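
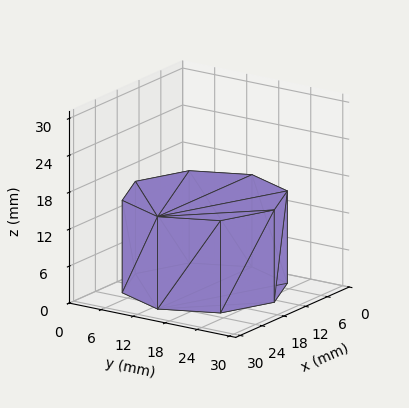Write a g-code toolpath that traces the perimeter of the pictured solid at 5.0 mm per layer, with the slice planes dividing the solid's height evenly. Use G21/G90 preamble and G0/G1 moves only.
Reading the render: the shape is a regular 8-sided prism (a cylinder approximated with 8 flat sides), circumscribed radius ≈ 13 mm, height ≈ 15 mm (dimensions read to the nearest mm from the axis ticks). For the g-code, the solid's height is divided into equal slices at the stated Δz and each level perimeter traced with G1 moves after a G0 lift.

; perimeter-only toolpath
G21 ; units = mm
G90 ; absolute positioning
G28 ; home
; layer 1
G0 Z5.0
G0 X26.0 Y13.0
G1 X22.2 Y22.2
G1 X13.0 Y26.0
G1 X3.8 Y22.2
G1 X0.0 Y13.0
G1 X3.8 Y3.8
G1 X13.0 Y0.0
G1 X22.2 Y3.8
G1 X26.0 Y13.0
; layer 2
G0 Z10.0
G0 X26.0 Y13.0
G1 X22.2 Y22.2
G1 X13.0 Y26.0
G1 X3.8 Y22.2
G1 X0.0 Y13.0
G1 X3.8 Y3.8
G1 X13.0 Y0.0
G1 X22.2 Y3.8
G1 X26.0 Y13.0
; layer 3
G0 Z15.0
G0 X26.0 Y13.0
G1 X22.2 Y22.2
G1 X13.0 Y26.0
G1 X3.8 Y22.2
G1 X0.0 Y13.0
G1 X3.8 Y3.8
G1 X13.0 Y0.0
G1 X22.2 Y3.8
G1 X26.0 Y13.0
M2 ; end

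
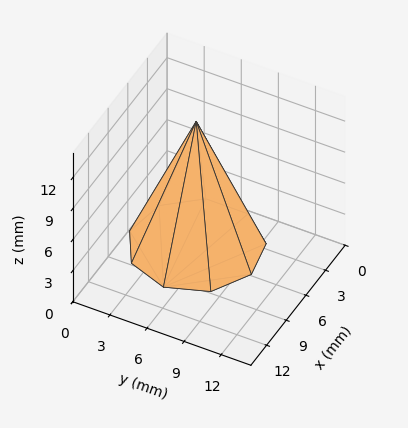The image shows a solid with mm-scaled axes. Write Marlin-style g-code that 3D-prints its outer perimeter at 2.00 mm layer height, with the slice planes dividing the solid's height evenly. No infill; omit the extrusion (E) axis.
Reading the render: the shape is a regular 9-sided pyramid, base circumscribed radius ≈ 5 mm, apex at z ≈ 12 mm (dimensions read to the nearest mm from the axis ticks). For the g-code, the solid's height is divided into equal slices at the stated Δz and each level perimeter traced with G1 moves after a G0 lift.

; perimeter-only toolpath
G21 ; units = mm
G90 ; absolute positioning
G28 ; home
; layer 1
G0 Z2.00
G0 X9.17 Y5.00
G1 X8.19 Y7.68
G1 X5.72 Y9.10
G1 X2.92 Y8.61
G1 X1.08 Y6.42
G1 X1.08 Y3.57
G1 X2.92 Y1.39
G1 X5.72 Y0.90
G1 X8.19 Y2.32
G1 X9.17 Y5.00
; layer 2
G0 Z4.00
G0 X8.33 Y5.00
G1 X7.55 Y7.14
G1 X5.58 Y8.28
G1 X3.33 Y7.89
G1 X1.87 Y6.14
G1 X1.87 Y3.86
G1 X3.33 Y2.11
G1 X5.58 Y1.72
G1 X7.55 Y2.86
G1 X8.33 Y5.00
; layer 3
G0 Z6.00
G0 X7.50 Y5.00
G1 X6.92 Y6.61
G1 X5.44 Y7.46
G1 X3.75 Y7.17
G1 X2.65 Y5.86
G1 X2.65 Y4.14
G1 X3.75 Y2.83
G1 X5.44 Y2.54
G1 X6.92 Y3.40
G1 X7.50 Y5.00
; layer 4
G0 Z8.00
G0 X6.67 Y5.00
G1 X6.28 Y6.07
G1 X5.29 Y6.64
G1 X4.17 Y6.44
G1 X3.43 Y5.57
G1 X3.43 Y4.43
G1 X4.17 Y3.56
G1 X5.29 Y3.36
G1 X6.28 Y3.93
G1 X6.67 Y5.00
; layer 5
G0 Z10.00
G0 X5.83 Y5.00
G1 X5.64 Y5.54
G1 X5.15 Y5.82
G1 X4.58 Y5.72
G1 X4.22 Y5.29
G1 X4.22 Y4.71
G1 X4.58 Y4.28
G1 X5.15 Y4.18
G1 X5.64 Y4.46
G1 X5.83 Y5.00
M2 ; end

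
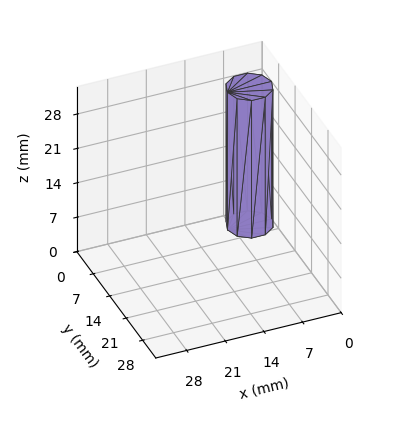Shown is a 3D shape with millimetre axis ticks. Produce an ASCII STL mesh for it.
Reading the render: the shape is a regular 10-sided prism (a cylinder approximated with 10 flat sides), circumscribed radius ≈ 4 mm, height ≈ 28 mm (dimensions read to the nearest mm from the axis ticks). For the STL, each face is triangulated and given an outward normal.

solid part
  facet normal 0.0000 0.0000 -1.0000
    outer loop
      vertex 5.24 7.80 0.00
      vertex 7.24 6.35 0.00
      vertex 8.00 4.00 0.00
    endloop
  endfacet
  facet normal 0.0000 0.0000 -1.0000
    outer loop
      vertex 2.76 7.80 0.00
      vertex 5.24 7.80 0.00
      vertex 8.00 4.00 0.00
    endloop
  endfacet
  facet normal 0.0000 0.0000 -1.0000
    outer loop
      vertex 0.76 6.35 0.00
      vertex 2.76 7.80 0.00
      vertex 8.00 4.00 0.00
    endloop
  endfacet
  facet normal 0.0000 0.0000 -1.0000
    outer loop
      vertex 0.00 4.00 0.00
      vertex 0.76 6.35 0.00
      vertex 8.00 4.00 0.00
    endloop
  endfacet
  facet normal 0.0000 0.0000 -1.0000
    outer loop
      vertex 0.76 1.65 0.00
      vertex 0.00 4.00 0.00
      vertex 8.00 4.00 0.00
    endloop
  endfacet
  facet normal 0.0000 0.0000 -1.0000
    outer loop
      vertex 2.76 0.20 0.00
      vertex 0.76 1.65 0.00
      vertex 8.00 4.00 0.00
    endloop
  endfacet
  facet normal 0.0000 0.0000 -1.0000
    outer loop
      vertex 5.24 0.20 0.00
      vertex 2.76 0.20 0.00
      vertex 8.00 4.00 0.00
    endloop
  endfacet
  facet normal 0.0000 0.0000 -1.0000
    outer loop
      vertex 7.24 1.65 0.00
      vertex 5.24 0.20 0.00
      vertex 8.00 4.00 0.00
    endloop
  endfacet
  facet normal 0.0000 0.0000 1.0000
    outer loop
      vertex 8.00 4.00 28.00
      vertex 7.24 6.35 28.00
      vertex 5.24 7.80 28.00
    endloop
  endfacet
  facet normal 0.0000 0.0000 1.0000
    outer loop
      vertex 8.00 4.00 28.00
      vertex 5.24 7.80 28.00
      vertex 2.76 7.80 28.00
    endloop
  endfacet
  facet normal 0.0000 0.0000 1.0000
    outer loop
      vertex 8.00 4.00 28.00
      vertex 2.76 7.80 28.00
      vertex 0.76 6.35 28.00
    endloop
  endfacet
  facet normal 0.0000 0.0000 1.0000
    outer loop
      vertex 8.00 4.00 28.00
      vertex 0.76 6.35 28.00
      vertex 0.00 4.00 28.00
    endloop
  endfacet
  facet normal 0.0000 0.0000 1.0000
    outer loop
      vertex 8.00 4.00 28.00
      vertex 0.00 4.00 28.00
      vertex 0.76 1.65 28.00
    endloop
  endfacet
  facet normal 0.0000 0.0000 1.0000
    outer loop
      vertex 8.00 4.00 28.00
      vertex 0.76 1.65 28.00
      vertex 2.76 0.20 28.00
    endloop
  endfacet
  facet normal 0.0000 0.0000 1.0000
    outer loop
      vertex 8.00 4.00 28.00
      vertex 2.76 0.20 28.00
      vertex 5.24 0.20 28.00
    endloop
  endfacet
  facet normal 0.0000 0.0000 1.0000
    outer loop
      vertex 8.00 4.00 28.00
      vertex 5.24 0.20 28.00
      vertex 7.24 1.65 28.00
    endloop
  endfacet
  facet normal 0.9515 0.3077 0.0000
    outer loop
      vertex 8.00 4.00 0.00
      vertex 7.24 6.35 0.00
      vertex 7.24 6.35 28.00
    endloop
  endfacet
  facet normal 0.9515 0.3077 0.0000
    outer loop
      vertex 8.00 4.00 0.00
      vertex 7.24 6.35 28.00
      vertex 8.00 4.00 28.00
    endloop
  endfacet
  facet normal 0.5870 0.8096 0.0000
    outer loop
      vertex 7.24 6.35 0.00
      vertex 5.24 7.80 0.00
      vertex 5.24 7.80 28.00
    endloop
  endfacet
  facet normal 0.5870 0.8096 0.0000
    outer loop
      vertex 7.24 6.35 0.00
      vertex 5.24 7.80 28.00
      vertex 7.24 6.35 28.00
    endloop
  endfacet
  facet normal 0.0000 1.0000 0.0000
    outer loop
      vertex 5.24 7.80 0.00
      vertex 2.76 7.80 0.00
      vertex 2.76 7.80 28.00
    endloop
  endfacet
  facet normal 0.0000 1.0000 0.0000
    outer loop
      vertex 5.24 7.80 0.00
      vertex 2.76 7.80 28.00
      vertex 5.24 7.80 28.00
    endloop
  endfacet
  facet normal -0.5870 0.8096 0.0000
    outer loop
      vertex 2.76 7.80 0.00
      vertex 0.76 6.35 0.00
      vertex 0.76 6.35 28.00
    endloop
  endfacet
  facet normal -0.5870 0.8096 0.0000
    outer loop
      vertex 2.76 7.80 0.00
      vertex 0.76 6.35 28.00
      vertex 2.76 7.80 28.00
    endloop
  endfacet
  facet normal -0.9515 0.3077 0.0000
    outer loop
      vertex 0.76 6.35 0.00
      vertex 0.00 4.00 0.00
      vertex 0.00 4.00 28.00
    endloop
  endfacet
  facet normal -0.9515 0.3077 0.0000
    outer loop
      vertex 0.76 6.35 0.00
      vertex 0.00 4.00 28.00
      vertex 0.76 6.35 28.00
    endloop
  endfacet
  facet normal -0.9515 -0.3077 0.0000
    outer loop
      vertex 0.00 4.00 0.00
      vertex 0.76 1.65 0.00
      vertex 0.76 1.65 28.00
    endloop
  endfacet
  facet normal -0.9515 -0.3077 0.0000
    outer loop
      vertex 0.00 4.00 0.00
      vertex 0.76 1.65 28.00
      vertex 0.00 4.00 28.00
    endloop
  endfacet
  facet normal -0.5870 -0.8096 0.0000
    outer loop
      vertex 0.76 1.65 0.00
      vertex 2.76 0.20 0.00
      vertex 2.76 0.20 28.00
    endloop
  endfacet
  facet normal -0.5870 -0.8096 0.0000
    outer loop
      vertex 0.76 1.65 0.00
      vertex 2.76 0.20 28.00
      vertex 0.76 1.65 28.00
    endloop
  endfacet
  facet normal 0.0000 -1.0000 0.0000
    outer loop
      vertex 2.76 0.20 0.00
      vertex 5.24 0.20 0.00
      vertex 5.24 0.20 28.00
    endloop
  endfacet
  facet normal 0.0000 -1.0000 0.0000
    outer loop
      vertex 2.76 0.20 0.00
      vertex 5.24 0.20 28.00
      vertex 2.76 0.20 28.00
    endloop
  endfacet
  facet normal 0.5870 -0.8096 0.0000
    outer loop
      vertex 5.24 0.20 0.00
      vertex 7.24 1.65 0.00
      vertex 7.24 1.65 28.00
    endloop
  endfacet
  facet normal 0.5870 -0.8096 0.0000
    outer loop
      vertex 5.24 0.20 0.00
      vertex 7.24 1.65 28.00
      vertex 5.24 0.20 28.00
    endloop
  endfacet
  facet normal 0.9515 -0.3077 0.0000
    outer loop
      vertex 7.24 1.65 0.00
      vertex 8.00 4.00 0.00
      vertex 8.00 4.00 28.00
    endloop
  endfacet
  facet normal 0.9515 -0.3077 0.0000
    outer loop
      vertex 7.24 1.65 0.00
      vertex 8.00 4.00 28.00
      vertex 7.24 1.65 28.00
    endloop
  endfacet
endsolid part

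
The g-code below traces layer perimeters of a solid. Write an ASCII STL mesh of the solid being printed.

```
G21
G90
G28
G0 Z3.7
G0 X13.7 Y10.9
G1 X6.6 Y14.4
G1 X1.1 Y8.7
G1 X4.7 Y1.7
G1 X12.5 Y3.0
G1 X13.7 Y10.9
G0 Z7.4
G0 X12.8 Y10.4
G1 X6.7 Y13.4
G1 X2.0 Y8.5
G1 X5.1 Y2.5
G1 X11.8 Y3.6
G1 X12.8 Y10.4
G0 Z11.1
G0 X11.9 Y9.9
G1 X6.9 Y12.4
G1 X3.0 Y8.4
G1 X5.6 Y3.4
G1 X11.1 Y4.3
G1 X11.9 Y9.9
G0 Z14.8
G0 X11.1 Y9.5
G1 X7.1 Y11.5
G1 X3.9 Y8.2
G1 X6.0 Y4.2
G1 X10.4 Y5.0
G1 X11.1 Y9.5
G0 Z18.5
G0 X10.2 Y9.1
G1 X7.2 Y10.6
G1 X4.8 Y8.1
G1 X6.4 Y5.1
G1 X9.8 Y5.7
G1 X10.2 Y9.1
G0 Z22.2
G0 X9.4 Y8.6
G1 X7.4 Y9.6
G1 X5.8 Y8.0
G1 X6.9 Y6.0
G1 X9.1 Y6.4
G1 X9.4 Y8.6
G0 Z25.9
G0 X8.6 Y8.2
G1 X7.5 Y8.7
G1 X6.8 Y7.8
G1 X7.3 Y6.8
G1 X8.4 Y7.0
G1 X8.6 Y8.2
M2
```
solid part
  facet normal 0.0000 0.0000 -1.0000
    outer loop
      vertex 0.1 8.8 0.0
      vertex 6.4 15.3 0.0
      vertex 14.5 11.3 0.0
    endloop
  endfacet
  facet normal 0.0000 0.0000 -1.0000
    outer loop
      vertex 4.3 0.8 0.0
      vertex 0.1 8.8 0.0
      vertex 14.5 11.3 0.0
    endloop
  endfacet
  facet normal 0.0000 0.0000 -1.0000
    outer loop
      vertex 13.2 2.3 0.0
      vertex 4.3 0.8 0.0
      vertex 14.5 11.3 0.0
    endloop
  endfacet
  facet normal 0.4333 0.8774 0.2062
    outer loop
      vertex 14.5 11.3 0.0
      vertex 6.4 15.3 0.0
      vertex 7.7 7.7 29.6
    endloop
  endfacet
  facet normal -0.7027 0.6811 0.2057
    outer loop
      vertex 6.4 15.3 0.0
      vertex 0.1 8.8 0.0
      vertex 7.7 7.7 29.6
    endloop
  endfacet
  facet normal -0.8665 -0.4549 0.2056
    outer loop
      vertex 0.1 8.8 0.0
      vertex 4.3 0.8 0.0
      vertex 7.7 7.7 29.6
    endloop
  endfacet
  facet normal 0.1626 -0.9649 0.2062
    outer loop
      vertex 4.3 0.8 0.0
      vertex 13.2 2.3 0.0
      vertex 7.7 7.7 29.6
    endloop
  endfacet
  facet normal 0.9686 -0.1399 0.2055
    outer loop
      vertex 13.2 2.3 0.0
      vertex 14.5 11.3 0.0
      vertex 7.7 7.7 29.6
    endloop
  endfacet
endsolid part

The G0 Z moves step by Δz≈3.7 mm. The G1 loops shrink linearly with z, so the solid tapers from its base footprint up to z≈29.6. Closing with a flat bottom cap and the tapered top and triangulating gives 8 facets — a regular 5-sided pyramid, base circumscribed radius ≈ 7.7 mm, apex at z ≈ 29.6 mm.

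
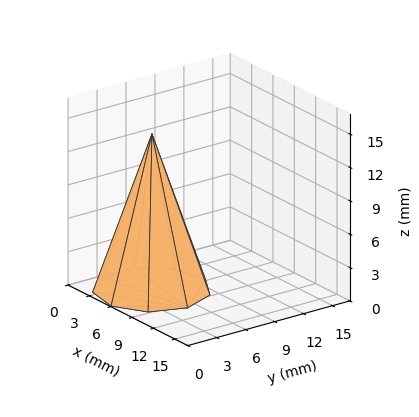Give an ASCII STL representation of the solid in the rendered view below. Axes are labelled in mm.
Reading the render: the shape is a regular 9-sided pyramid, base circumscribed radius ≈ 5 mm, apex at z ≈ 14 mm (dimensions read to the nearest mm from the axis ticks). For the STL, each face is triangulated and given an outward normal.

solid part
  facet normal 0.0000 0.0000 -1.0000
    outer loop
      vertex 5.9 9.9 0.0
      vertex 8.8 8.2 0.0
      vertex 10.0 5.0 0.0
    endloop
  endfacet
  facet normal 0.0000 0.0000 -1.0000
    outer loop
      vertex 2.5 9.3 0.0
      vertex 5.9 9.9 0.0
      vertex 10.0 5.0 0.0
    endloop
  endfacet
  facet normal 0.0000 0.0000 -1.0000
    outer loop
      vertex 0.3 6.7 0.0
      vertex 2.5 9.3 0.0
      vertex 10.0 5.0 0.0
    endloop
  endfacet
  facet normal 0.0000 0.0000 -1.0000
    outer loop
      vertex 0.3 3.3 0.0
      vertex 0.3 6.7 0.0
      vertex 10.0 5.0 0.0
    endloop
  endfacet
  facet normal 0.0000 0.0000 -1.0000
    outer loop
      vertex 2.5 0.7 0.0
      vertex 0.3 3.3 0.0
      vertex 10.0 5.0 0.0
    endloop
  endfacet
  facet normal 0.0000 0.0000 -1.0000
    outer loop
      vertex 5.9 0.1 0.0
      vertex 2.5 0.7 0.0
      vertex 10.0 5.0 0.0
    endloop
  endfacet
  facet normal 0.0000 0.0000 -1.0000
    outer loop
      vertex 8.8 1.8 0.0
      vertex 5.9 0.1 0.0
      vertex 10.0 5.0 0.0
    endloop
  endfacet
  facet normal 0.8880 0.3330 0.3171
    outer loop
      vertex 10.0 5.0 0.0
      vertex 8.8 8.2 0.0
      vertex 5.0 5.0 14.0
    endloop
  endfacet
  facet normal 0.4796 0.8182 0.3172
    outer loop
      vertex 8.8 8.2 0.0
      vertex 5.9 9.9 0.0
      vertex 5.0 5.0 14.0
    endloop
  endfacet
  facet normal -0.1649 0.9342 0.3164
    outer loop
      vertex 5.9 9.9 0.0
      vertex 2.5 9.3 0.0
      vertex 5.0 5.0 14.0
    endloop
  endfacet
  facet normal -0.7239 0.6125 0.3174
    outer loop
      vertex 2.5 9.3 0.0
      vertex 0.3 6.7 0.0
      vertex 5.0 5.0 14.0
    endloop
  endfacet
  facet normal -0.9480 0.0000 0.3183
    outer loop
      vertex 0.3 6.7 0.0
      vertex 0.3 3.3 0.0
      vertex 5.0 5.0 14.0
    endloop
  endfacet
  facet normal -0.7239 -0.6125 0.3174
    outer loop
      vertex 0.3 3.3 0.0
      vertex 2.5 0.7 0.0
      vertex 5.0 5.0 14.0
    endloop
  endfacet
  facet normal -0.1649 -0.9342 0.3164
    outer loop
      vertex 2.5 0.7 0.0
      vertex 5.9 0.1 0.0
      vertex 5.0 5.0 14.0
    endloop
  endfacet
  facet normal 0.4796 -0.8182 0.3172
    outer loop
      vertex 5.9 0.1 0.0
      vertex 8.8 1.8 0.0
      vertex 5.0 5.0 14.0
    endloop
  endfacet
  facet normal 0.8880 -0.3330 0.3171
    outer loop
      vertex 8.8 1.8 0.0
      vertex 10.0 5.0 0.0
      vertex 5.0 5.0 14.0
    endloop
  endfacet
endsolid part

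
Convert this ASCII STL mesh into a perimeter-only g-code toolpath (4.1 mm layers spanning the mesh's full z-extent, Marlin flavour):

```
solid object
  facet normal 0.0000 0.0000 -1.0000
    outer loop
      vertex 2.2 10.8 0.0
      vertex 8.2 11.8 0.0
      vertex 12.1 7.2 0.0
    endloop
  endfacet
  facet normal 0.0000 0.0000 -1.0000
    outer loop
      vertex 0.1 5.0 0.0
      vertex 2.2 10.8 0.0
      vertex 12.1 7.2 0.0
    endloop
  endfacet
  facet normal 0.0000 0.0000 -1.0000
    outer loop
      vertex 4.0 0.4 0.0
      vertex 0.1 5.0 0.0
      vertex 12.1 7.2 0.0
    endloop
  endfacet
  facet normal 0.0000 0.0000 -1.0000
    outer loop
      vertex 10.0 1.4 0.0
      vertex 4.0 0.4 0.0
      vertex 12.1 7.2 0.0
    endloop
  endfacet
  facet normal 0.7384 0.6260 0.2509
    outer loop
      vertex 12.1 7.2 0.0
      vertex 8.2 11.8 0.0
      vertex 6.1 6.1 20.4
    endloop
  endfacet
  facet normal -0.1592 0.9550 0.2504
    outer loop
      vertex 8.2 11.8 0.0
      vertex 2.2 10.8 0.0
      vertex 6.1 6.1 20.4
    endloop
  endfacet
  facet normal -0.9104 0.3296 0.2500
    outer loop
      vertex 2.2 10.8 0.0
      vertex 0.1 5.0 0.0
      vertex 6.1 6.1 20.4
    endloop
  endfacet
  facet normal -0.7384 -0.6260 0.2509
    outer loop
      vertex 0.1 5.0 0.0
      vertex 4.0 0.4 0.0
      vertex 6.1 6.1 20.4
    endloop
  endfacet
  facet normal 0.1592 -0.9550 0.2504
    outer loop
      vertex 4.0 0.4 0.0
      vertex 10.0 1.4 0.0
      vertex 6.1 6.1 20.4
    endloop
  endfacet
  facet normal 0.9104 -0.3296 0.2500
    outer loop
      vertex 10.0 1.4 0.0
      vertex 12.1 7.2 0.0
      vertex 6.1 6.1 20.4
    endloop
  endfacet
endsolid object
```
; perimeter-only toolpath
G21 ; units = mm
G90 ; absolute positioning
G28 ; home
; layer 1
G0 Z4.1
G0 X10.9 Y7.0
G1 X7.8 Y10.7
G1 X3.0 Y9.9
G1 X1.3 Y5.2
G1 X4.4 Y1.5
G1 X9.2 Y2.3
G1 X10.9 Y7.0
; layer 2
G0 Z8.2
G0 X9.7 Y6.8
G1 X7.4 Y9.5
G1 X3.8 Y8.9
G1 X2.5 Y5.4
G1 X4.8 Y2.7
G1 X8.4 Y3.3
G1 X9.7 Y6.8
; layer 3
G0 Z12.2
G0 X8.5 Y6.5
G1 X6.9 Y8.4
G1 X4.5 Y8.0
G1 X3.7 Y5.7
G1 X5.3 Y3.8
G1 X7.7 Y4.2
G1 X8.5 Y6.5
; layer 4
G0 Z16.3
G0 X7.3 Y6.3
G1 X6.5 Y7.2
G1 X5.3 Y7.0
G1 X4.9 Y5.9
G1 X5.7 Y5.0
G1 X6.9 Y5.2
G1 X7.3 Y6.3
M2 ; end

The solid is a regular 6-sided pyramid, base circumscribed radius ≈ 6.1 mm, apex at z ≈ 20.4 mm. Slicing at Δz = 4.1 mm — 5 equal slices spanning the solid's height, so layer i sits at z = i·h/5 — gives 4 non-empty perimeters. Each is a 6-segment closed polygon; G0 lifts to the layer z and rapids to the start vertex, then G1 traces the edges. The cross-section shrinks linearly with z (the slice at the apex is degenerate and omitted).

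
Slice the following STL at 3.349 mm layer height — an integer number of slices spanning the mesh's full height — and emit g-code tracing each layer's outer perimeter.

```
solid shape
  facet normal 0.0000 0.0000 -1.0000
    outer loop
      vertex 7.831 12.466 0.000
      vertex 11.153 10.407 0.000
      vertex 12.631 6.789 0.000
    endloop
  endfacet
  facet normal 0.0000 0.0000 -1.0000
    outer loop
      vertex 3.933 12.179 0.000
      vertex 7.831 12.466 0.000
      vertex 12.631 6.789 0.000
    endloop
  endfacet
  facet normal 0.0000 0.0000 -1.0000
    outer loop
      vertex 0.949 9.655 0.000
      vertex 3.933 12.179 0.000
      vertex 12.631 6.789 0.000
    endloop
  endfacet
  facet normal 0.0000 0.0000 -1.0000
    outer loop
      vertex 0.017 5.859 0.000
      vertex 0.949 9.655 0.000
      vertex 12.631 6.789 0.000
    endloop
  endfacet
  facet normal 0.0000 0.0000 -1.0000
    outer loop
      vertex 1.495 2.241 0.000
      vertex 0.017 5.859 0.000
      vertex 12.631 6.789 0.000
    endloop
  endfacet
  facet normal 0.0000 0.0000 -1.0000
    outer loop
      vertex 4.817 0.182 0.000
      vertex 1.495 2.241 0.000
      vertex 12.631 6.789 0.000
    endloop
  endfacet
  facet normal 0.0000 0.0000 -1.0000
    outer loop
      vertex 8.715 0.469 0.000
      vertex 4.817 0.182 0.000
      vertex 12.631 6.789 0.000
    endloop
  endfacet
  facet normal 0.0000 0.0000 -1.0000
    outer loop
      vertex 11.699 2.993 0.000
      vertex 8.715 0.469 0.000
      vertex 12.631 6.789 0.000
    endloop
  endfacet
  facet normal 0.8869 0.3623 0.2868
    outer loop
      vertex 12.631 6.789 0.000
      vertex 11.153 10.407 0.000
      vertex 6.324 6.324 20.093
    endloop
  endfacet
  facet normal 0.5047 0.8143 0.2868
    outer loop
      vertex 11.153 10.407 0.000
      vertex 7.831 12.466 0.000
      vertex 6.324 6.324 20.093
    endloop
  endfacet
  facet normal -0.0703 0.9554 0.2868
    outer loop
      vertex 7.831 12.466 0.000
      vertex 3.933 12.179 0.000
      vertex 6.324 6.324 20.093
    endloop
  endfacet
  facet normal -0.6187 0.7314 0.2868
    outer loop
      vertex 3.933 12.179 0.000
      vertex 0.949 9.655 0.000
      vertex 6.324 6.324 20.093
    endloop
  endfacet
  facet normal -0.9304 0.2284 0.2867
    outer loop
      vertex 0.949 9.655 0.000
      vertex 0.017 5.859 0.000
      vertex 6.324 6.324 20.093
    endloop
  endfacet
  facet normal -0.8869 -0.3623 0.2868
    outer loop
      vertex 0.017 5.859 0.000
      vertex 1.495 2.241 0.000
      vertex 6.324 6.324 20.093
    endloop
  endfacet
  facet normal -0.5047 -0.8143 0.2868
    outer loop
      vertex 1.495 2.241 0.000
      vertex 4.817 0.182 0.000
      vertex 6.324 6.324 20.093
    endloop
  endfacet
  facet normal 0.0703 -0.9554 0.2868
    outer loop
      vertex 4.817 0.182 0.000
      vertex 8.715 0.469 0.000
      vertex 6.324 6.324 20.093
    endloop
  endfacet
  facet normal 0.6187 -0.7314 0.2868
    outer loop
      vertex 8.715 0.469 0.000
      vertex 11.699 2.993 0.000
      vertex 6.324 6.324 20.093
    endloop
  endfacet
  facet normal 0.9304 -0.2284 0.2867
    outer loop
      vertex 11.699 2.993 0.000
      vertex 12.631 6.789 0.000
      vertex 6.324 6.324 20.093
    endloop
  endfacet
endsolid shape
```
; perimeter-only toolpath
G21 ; units = mm
G90 ; absolute positioning
G28 ; home
; layer 1
G0 Z3.349
G0 X11.580 Y6.711
G1 X10.348 Y9.727
G1 X7.580 Y11.442
G1 X4.332 Y11.203
G1 X1.845 Y9.100
G1 X1.068 Y5.937
G1 X2.300 Y2.921
G1 X5.068 Y1.206
G1 X8.316 Y1.445
G1 X10.803 Y3.548
G1 X11.580 Y6.711
; layer 2
G0 Z6.698
G0 X10.529 Y6.634
G1 X9.543 Y9.046
G1 X7.329 Y10.419
G1 X4.730 Y10.227
G1 X2.741 Y8.545
G1 X2.119 Y6.014
G1 X3.105 Y3.602
G1 X5.319 Y2.229
G1 X7.918 Y2.421
G1 X9.907 Y4.103
G1 X10.529 Y6.634
; layer 3
G0 Z10.046
G0 X9.477 Y6.556
G1 X8.739 Y8.366
G1 X7.078 Y9.395
G1 X5.128 Y9.252
G1 X3.636 Y7.989
G1 X3.171 Y6.091
G1 X3.909 Y4.282
G1 X5.571 Y3.253
G1 X7.519 Y3.397
G1 X9.011 Y4.659
G1 X9.477 Y6.556
; layer 4
G0 Z13.395
G0 X8.426 Y6.479
G1 X7.934 Y7.685
G1 X6.826 Y8.371
G1 X5.527 Y8.276
G1 X4.532 Y7.434
G1 X4.222 Y6.169
G1 X4.714 Y4.963
G1 X5.822 Y4.277
G1 X7.121 Y4.372
G1 X8.116 Y5.214
G1 X8.426 Y6.479
; layer 5
G0 Z16.744
G0 X7.375 Y6.402
G1 X7.129 Y7.005
G1 X6.575 Y7.348
G1 X5.925 Y7.300
G1 X5.428 Y6.879
G1 X5.273 Y6.247
G1 X5.519 Y5.643
G1 X6.073 Y5.300
G1 X6.723 Y5.348
G1 X7.220 Y5.769
G1 X7.375 Y6.402
M2 ; end

The solid is a regular 10-sided pyramid, base circumscribed radius ≈ 6.32 mm, apex at z ≈ 20.1 mm. Slicing at Δz = 3.349 mm — 6 equal slices spanning the solid's height, so layer i sits at z = i·h/6 — gives 5 non-empty perimeters. Each is a 10-segment closed polygon; G0 lifts to the layer z and rapids to the start vertex, then G1 traces the edges. The cross-section shrinks linearly with z (the slice at the apex is degenerate and omitted).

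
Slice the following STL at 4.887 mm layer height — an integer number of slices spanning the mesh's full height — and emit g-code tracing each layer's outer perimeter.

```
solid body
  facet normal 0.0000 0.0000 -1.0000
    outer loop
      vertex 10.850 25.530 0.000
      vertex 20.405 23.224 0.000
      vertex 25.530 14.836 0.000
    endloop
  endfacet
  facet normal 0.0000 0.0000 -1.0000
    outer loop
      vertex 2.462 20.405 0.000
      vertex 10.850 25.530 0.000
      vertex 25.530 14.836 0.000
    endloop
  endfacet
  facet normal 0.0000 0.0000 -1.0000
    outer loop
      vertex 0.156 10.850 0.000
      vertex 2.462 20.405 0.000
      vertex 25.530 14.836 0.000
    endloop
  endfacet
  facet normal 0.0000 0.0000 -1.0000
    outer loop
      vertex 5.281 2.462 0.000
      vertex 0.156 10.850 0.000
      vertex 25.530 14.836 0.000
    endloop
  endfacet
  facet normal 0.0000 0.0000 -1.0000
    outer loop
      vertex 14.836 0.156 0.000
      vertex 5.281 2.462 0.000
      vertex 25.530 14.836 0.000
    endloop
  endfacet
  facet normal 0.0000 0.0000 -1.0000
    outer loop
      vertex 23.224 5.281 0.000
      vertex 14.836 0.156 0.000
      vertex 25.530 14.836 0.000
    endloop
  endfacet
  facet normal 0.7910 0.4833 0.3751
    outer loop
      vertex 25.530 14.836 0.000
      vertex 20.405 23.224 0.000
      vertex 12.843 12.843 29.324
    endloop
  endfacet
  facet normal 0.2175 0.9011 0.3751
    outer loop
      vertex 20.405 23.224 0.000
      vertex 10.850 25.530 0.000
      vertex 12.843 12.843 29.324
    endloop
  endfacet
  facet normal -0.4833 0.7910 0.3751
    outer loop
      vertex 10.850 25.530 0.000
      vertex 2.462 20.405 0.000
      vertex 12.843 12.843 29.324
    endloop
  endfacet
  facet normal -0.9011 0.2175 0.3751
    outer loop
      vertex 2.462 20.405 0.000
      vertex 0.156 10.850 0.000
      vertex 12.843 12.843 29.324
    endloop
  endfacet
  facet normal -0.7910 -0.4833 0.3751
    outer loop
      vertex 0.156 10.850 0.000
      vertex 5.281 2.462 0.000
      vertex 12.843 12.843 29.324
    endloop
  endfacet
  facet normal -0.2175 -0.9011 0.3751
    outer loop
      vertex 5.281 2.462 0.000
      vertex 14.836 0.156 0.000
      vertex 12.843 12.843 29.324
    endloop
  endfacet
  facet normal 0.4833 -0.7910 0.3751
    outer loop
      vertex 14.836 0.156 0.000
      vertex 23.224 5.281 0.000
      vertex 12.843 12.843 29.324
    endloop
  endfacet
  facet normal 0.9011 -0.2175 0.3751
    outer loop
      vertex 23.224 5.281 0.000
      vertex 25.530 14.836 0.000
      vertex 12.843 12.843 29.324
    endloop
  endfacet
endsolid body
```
; perimeter-only toolpath
G21 ; units = mm
G90 ; absolute positioning
G28 ; home
; layer 1
G0 Z4.887
G0 X23.416 Y14.504
G1 X19.145 Y21.494
G1 X11.182 Y23.416
G1 X4.192 Y19.145
G1 X2.270 Y11.182
G1 X6.541 Y4.192
G1 X14.504 Y2.270
G1 X21.494 Y6.541
G1 X23.416 Y14.504
; layer 2
G0 Z9.775
G0 X21.301 Y14.172
G1 X17.884 Y19.764
G1 X11.514 Y21.301
G1 X5.922 Y17.884
G1 X4.385 Y11.514
G1 X7.802 Y5.922
G1 X14.172 Y4.385
G1 X19.764 Y7.802
G1 X21.301 Y14.172
; layer 3
G0 Z14.662
G0 X19.187 Y13.840
G1 X16.624 Y18.034
G1 X11.846 Y19.187
G1 X7.652 Y16.624
G1 X6.500 Y11.846
G1 X9.062 Y7.652
G1 X13.840 Y6.500
G1 X18.034 Y9.062
G1 X19.187 Y13.840
; layer 4
G0 Z19.549
G0 X17.072 Y13.507
G1 X15.364 Y16.303
G1 X12.179 Y17.072
G1 X9.383 Y15.364
G1 X8.614 Y12.179
G1 X10.322 Y9.383
G1 X13.507 Y8.614
G1 X16.303 Y10.322
G1 X17.072 Y13.507
; layer 5
G0 Z24.437
G0 X14.957 Y13.175
G1 X14.103 Y14.573
G1 X12.511 Y14.957
G1 X11.113 Y14.103
G1 X10.728 Y12.511
G1 X11.583 Y11.113
G1 X13.175 Y10.728
G1 X14.573 Y11.583
G1 X14.957 Y13.175
M2 ; end

The solid is a regular 8-sided pyramid, base circumscribed radius ≈ 12.8 mm, apex at z ≈ 29.3 mm. Slicing at Δz = 4.887 mm — 6 equal slices spanning the solid's height, so layer i sits at z = i·h/6 — gives 5 non-empty perimeters. Each is a 8-segment closed polygon; G0 lifts to the layer z and rapids to the start vertex, then G1 traces the edges. The cross-section shrinks linearly with z (the slice at the apex is degenerate and omitted).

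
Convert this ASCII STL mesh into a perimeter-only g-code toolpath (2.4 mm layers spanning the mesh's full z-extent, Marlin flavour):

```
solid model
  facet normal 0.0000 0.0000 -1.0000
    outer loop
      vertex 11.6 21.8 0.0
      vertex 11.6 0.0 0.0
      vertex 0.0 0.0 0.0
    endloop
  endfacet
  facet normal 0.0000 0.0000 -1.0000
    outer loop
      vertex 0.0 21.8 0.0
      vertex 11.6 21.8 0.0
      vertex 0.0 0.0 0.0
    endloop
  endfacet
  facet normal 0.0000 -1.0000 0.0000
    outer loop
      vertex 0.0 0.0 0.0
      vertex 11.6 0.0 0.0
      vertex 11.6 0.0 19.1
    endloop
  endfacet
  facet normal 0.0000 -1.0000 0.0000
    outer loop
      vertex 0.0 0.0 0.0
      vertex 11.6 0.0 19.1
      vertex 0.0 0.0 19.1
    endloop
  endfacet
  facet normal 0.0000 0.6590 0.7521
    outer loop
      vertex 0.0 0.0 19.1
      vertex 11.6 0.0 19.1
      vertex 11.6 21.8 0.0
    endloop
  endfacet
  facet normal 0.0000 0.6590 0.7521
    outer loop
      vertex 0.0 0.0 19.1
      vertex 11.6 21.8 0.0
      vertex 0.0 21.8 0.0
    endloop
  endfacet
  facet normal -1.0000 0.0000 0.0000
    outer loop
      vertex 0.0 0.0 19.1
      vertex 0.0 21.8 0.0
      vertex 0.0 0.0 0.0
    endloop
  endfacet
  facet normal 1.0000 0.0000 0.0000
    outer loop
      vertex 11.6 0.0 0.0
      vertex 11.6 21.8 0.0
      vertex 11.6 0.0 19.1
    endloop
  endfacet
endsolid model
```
; perimeter-only toolpath
G21 ; units = mm
G90 ; absolute positioning
G28 ; home
; layer 1
G0 Z2.4
G0 X0.0 Y0.0
G1 X11.6 Y0.0
G1 X11.6 Y19.1
G1 X0.0 Y19.1
G1 X0.0 Y0.0
; layer 2
G0 Z4.8
G0 X0.0 Y0.0
G1 X11.6 Y0.0
G1 X11.6 Y16.4
G1 X0.0 Y16.4
G1 X0.0 Y0.0
; layer 3
G0 Z7.2
G0 X0.0 Y0.0
G1 X11.6 Y0.0
G1 X11.6 Y13.6
G1 X0.0 Y13.6
G1 X0.0 Y0.0
; layer 4
G0 Z9.6
G0 X0.0 Y0.0
G1 X11.6 Y0.0
G1 X11.6 Y10.9
G1 X0.0 Y10.9
G1 X0.0 Y0.0
; layer 5
G0 Z11.9
G0 X0.0 Y0.0
G1 X11.6 Y0.0
G1 X11.6 Y8.2
G1 X0.0 Y8.2
G1 X0.0 Y0.0
; layer 6
G0 Z14.3
G0 X0.0 Y0.0
G1 X11.6 Y0.0
G1 X11.6 Y5.5
G1 X0.0 Y5.5
G1 X0.0 Y0.0
; layer 7
G0 Z16.7
G0 X0.0 Y0.0
G1 X11.6 Y0.0
G1 X11.6 Y2.7
G1 X0.0 Y2.7
G1 X0.0 Y0.0
M2 ; end

The solid is a wedge (ramp): 11.6 × 21.8 mm base, rising to 19.1 mm along the y=0 edge and sloping linearly to z=0 at y=21.8. Slicing at Δz = 2.4 mm — 8 equal slices spanning the solid's height, so layer i sits at z = i·h/8 — gives 7 non-empty perimeters. Each is a 4-segment closed polygon; G0 lifts to the layer z and rapids to the start vertex, then G1 traces the edges. The cross-section shrinks linearly with z (the slice at the apex is degenerate and omitted).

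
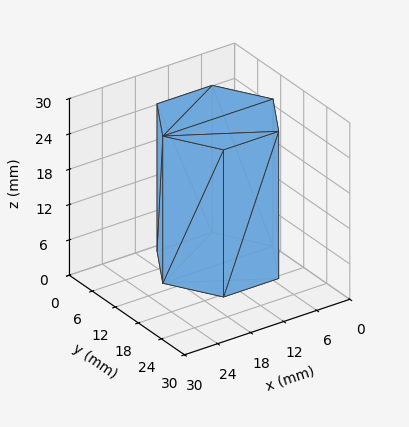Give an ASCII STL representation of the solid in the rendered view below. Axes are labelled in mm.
Reading the render: the shape is a regular 6-sided prism (a cylinder approximated with 6 flat sides), circumscribed radius ≈ 10 mm, height ≈ 25 mm (dimensions read to the nearest mm from the axis ticks). For the STL, each face is triangulated and given an outward normal.

solid part
  facet normal 0.0000 0.0000 -1.0000
    outer loop
      vertex 5.00 18.66 0.00
      vertex 15.00 18.66 0.00
      vertex 20.00 10.00 0.00
    endloop
  endfacet
  facet normal 0.0000 0.0000 -1.0000
    outer loop
      vertex 0.00 10.00 0.00
      vertex 5.00 18.66 0.00
      vertex 20.00 10.00 0.00
    endloop
  endfacet
  facet normal 0.0000 0.0000 -1.0000
    outer loop
      vertex 5.00 1.34 0.00
      vertex 0.00 10.00 0.00
      vertex 20.00 10.00 0.00
    endloop
  endfacet
  facet normal 0.0000 0.0000 -1.0000
    outer loop
      vertex 15.00 1.34 0.00
      vertex 5.00 1.34 0.00
      vertex 20.00 10.00 0.00
    endloop
  endfacet
  facet normal 0.0000 0.0000 1.0000
    outer loop
      vertex 20.00 10.00 25.00
      vertex 15.00 18.66 25.00
      vertex 5.00 18.66 25.00
    endloop
  endfacet
  facet normal 0.0000 0.0000 1.0000
    outer loop
      vertex 20.00 10.00 25.00
      vertex 5.00 18.66 25.00
      vertex 0.00 10.00 25.00
    endloop
  endfacet
  facet normal 0.0000 0.0000 1.0000
    outer loop
      vertex 20.00 10.00 25.00
      vertex 0.00 10.00 25.00
      vertex 5.00 1.34 25.00
    endloop
  endfacet
  facet normal 0.0000 0.0000 1.0000
    outer loop
      vertex 20.00 10.00 25.00
      vertex 5.00 1.34 25.00
      vertex 15.00 1.34 25.00
    endloop
  endfacet
  facet normal 0.8660 0.5000 0.0000
    outer loop
      vertex 20.00 10.00 0.00
      vertex 15.00 18.66 0.00
      vertex 15.00 18.66 25.00
    endloop
  endfacet
  facet normal 0.8660 0.5000 0.0000
    outer loop
      vertex 20.00 10.00 0.00
      vertex 15.00 18.66 25.00
      vertex 20.00 10.00 25.00
    endloop
  endfacet
  facet normal 0.0000 1.0000 0.0000
    outer loop
      vertex 15.00 18.66 0.00
      vertex 5.00 18.66 0.00
      vertex 5.00 18.66 25.00
    endloop
  endfacet
  facet normal 0.0000 1.0000 0.0000
    outer loop
      vertex 15.00 18.66 0.00
      vertex 5.00 18.66 25.00
      vertex 15.00 18.66 25.00
    endloop
  endfacet
  facet normal -0.8660 0.5000 0.0000
    outer loop
      vertex 5.00 18.66 0.00
      vertex 0.00 10.00 0.00
      vertex 0.00 10.00 25.00
    endloop
  endfacet
  facet normal -0.8660 0.5000 0.0000
    outer loop
      vertex 5.00 18.66 0.00
      vertex 0.00 10.00 25.00
      vertex 5.00 18.66 25.00
    endloop
  endfacet
  facet normal -0.8660 -0.5000 0.0000
    outer loop
      vertex 0.00 10.00 0.00
      vertex 5.00 1.34 0.00
      vertex 5.00 1.34 25.00
    endloop
  endfacet
  facet normal -0.8660 -0.5000 0.0000
    outer loop
      vertex 0.00 10.00 0.00
      vertex 5.00 1.34 25.00
      vertex 0.00 10.00 25.00
    endloop
  endfacet
  facet normal 0.0000 -1.0000 0.0000
    outer loop
      vertex 5.00 1.34 0.00
      vertex 15.00 1.34 0.00
      vertex 15.00 1.34 25.00
    endloop
  endfacet
  facet normal 0.0000 -1.0000 0.0000
    outer loop
      vertex 5.00 1.34 0.00
      vertex 15.00 1.34 25.00
      vertex 5.00 1.34 25.00
    endloop
  endfacet
  facet normal 0.8660 -0.5000 0.0000
    outer loop
      vertex 15.00 1.34 0.00
      vertex 20.00 10.00 0.00
      vertex 20.00 10.00 25.00
    endloop
  endfacet
  facet normal 0.8660 -0.5000 0.0000
    outer loop
      vertex 15.00 1.34 0.00
      vertex 20.00 10.00 25.00
      vertex 15.00 1.34 25.00
    endloop
  endfacet
endsolid part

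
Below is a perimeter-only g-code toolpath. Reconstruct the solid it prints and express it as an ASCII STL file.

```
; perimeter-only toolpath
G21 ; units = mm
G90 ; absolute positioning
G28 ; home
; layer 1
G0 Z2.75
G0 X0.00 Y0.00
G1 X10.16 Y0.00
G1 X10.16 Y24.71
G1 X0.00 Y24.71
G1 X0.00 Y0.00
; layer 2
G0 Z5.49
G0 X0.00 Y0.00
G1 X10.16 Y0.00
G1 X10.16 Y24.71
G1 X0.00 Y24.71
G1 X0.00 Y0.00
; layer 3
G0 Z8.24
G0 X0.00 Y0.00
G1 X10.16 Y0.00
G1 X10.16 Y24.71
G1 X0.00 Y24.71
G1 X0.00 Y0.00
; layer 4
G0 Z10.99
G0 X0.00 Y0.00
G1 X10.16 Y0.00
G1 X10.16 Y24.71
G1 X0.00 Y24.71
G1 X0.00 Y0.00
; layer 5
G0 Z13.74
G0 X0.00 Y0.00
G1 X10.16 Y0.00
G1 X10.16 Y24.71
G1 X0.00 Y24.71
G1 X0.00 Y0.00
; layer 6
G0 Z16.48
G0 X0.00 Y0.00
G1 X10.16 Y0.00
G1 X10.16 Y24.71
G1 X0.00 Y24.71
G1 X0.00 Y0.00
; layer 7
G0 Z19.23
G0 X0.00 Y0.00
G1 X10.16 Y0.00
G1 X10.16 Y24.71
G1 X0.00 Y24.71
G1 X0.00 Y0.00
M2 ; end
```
solid part
  facet normal 0.0000 0.0000 -1.0000
    outer loop
      vertex 10.16 24.71 0.00
      vertex 10.16 0.00 0.00
      vertex 0.00 0.00 0.00
    endloop
  endfacet
  facet normal 0.0000 0.0000 -1.0000
    outer loop
      vertex 0.00 24.71 0.00
      vertex 10.16 24.71 0.00
      vertex 0.00 0.00 0.00
    endloop
  endfacet
  facet normal 0.0000 0.0000 1.0000
    outer loop
      vertex 0.00 0.00 19.23
      vertex 10.16 0.00 19.23
      vertex 10.16 24.71 19.23
    endloop
  endfacet
  facet normal 0.0000 0.0000 1.0000
    outer loop
      vertex 0.00 0.00 19.23
      vertex 10.16 24.71 19.23
      vertex 0.00 24.71 19.23
    endloop
  endfacet
  facet normal 0.0000 -1.0000 0.0000
    outer loop
      vertex 0.00 0.00 0.00
      vertex 10.16 0.00 0.00
      vertex 10.16 0.00 19.23
    endloop
  endfacet
  facet normal 0.0000 -1.0000 0.0000
    outer loop
      vertex 0.00 0.00 0.00
      vertex 10.16 0.00 19.23
      vertex 0.00 0.00 19.23
    endloop
  endfacet
  facet normal 0.0000 1.0000 0.0000
    outer loop
      vertex 10.16 24.71 19.23
      vertex 10.16 24.71 0.00
      vertex 0.00 24.71 0.00
    endloop
  endfacet
  facet normal 0.0000 1.0000 0.0000
    outer loop
      vertex 0.00 24.71 19.23
      vertex 10.16 24.71 19.23
      vertex 0.00 24.71 0.00
    endloop
  endfacet
  facet normal -1.0000 0.0000 0.0000
    outer loop
      vertex 0.00 24.71 19.23
      vertex 0.00 24.71 0.00
      vertex 0.00 0.00 0.00
    endloop
  endfacet
  facet normal -1.0000 0.0000 0.0000
    outer loop
      vertex 0.00 0.00 19.23
      vertex 0.00 24.71 19.23
      vertex 0.00 0.00 0.00
    endloop
  endfacet
  facet normal 1.0000 0.0000 0.0000
    outer loop
      vertex 10.16 0.00 0.00
      vertex 10.16 24.71 0.00
      vertex 10.16 24.71 19.23
    endloop
  endfacet
  facet normal 1.0000 0.0000 0.0000
    outer loop
      vertex 10.16 0.00 0.00
      vertex 10.16 24.71 19.23
      vertex 10.16 0.00 19.23
    endloop
  endfacet
endsolid part

The G0 Z moves step by Δz≈2.75 mm. Every layer's G1 loop is the same polygon, so the solid is a straight extrusion of it from z=0 to z≈19.2. Closing with flat bottom and top caps and triangulating gives 12 facets — a rectangular box, roughly 10.2 × 24.7 mm footprint and 19.2 mm tall.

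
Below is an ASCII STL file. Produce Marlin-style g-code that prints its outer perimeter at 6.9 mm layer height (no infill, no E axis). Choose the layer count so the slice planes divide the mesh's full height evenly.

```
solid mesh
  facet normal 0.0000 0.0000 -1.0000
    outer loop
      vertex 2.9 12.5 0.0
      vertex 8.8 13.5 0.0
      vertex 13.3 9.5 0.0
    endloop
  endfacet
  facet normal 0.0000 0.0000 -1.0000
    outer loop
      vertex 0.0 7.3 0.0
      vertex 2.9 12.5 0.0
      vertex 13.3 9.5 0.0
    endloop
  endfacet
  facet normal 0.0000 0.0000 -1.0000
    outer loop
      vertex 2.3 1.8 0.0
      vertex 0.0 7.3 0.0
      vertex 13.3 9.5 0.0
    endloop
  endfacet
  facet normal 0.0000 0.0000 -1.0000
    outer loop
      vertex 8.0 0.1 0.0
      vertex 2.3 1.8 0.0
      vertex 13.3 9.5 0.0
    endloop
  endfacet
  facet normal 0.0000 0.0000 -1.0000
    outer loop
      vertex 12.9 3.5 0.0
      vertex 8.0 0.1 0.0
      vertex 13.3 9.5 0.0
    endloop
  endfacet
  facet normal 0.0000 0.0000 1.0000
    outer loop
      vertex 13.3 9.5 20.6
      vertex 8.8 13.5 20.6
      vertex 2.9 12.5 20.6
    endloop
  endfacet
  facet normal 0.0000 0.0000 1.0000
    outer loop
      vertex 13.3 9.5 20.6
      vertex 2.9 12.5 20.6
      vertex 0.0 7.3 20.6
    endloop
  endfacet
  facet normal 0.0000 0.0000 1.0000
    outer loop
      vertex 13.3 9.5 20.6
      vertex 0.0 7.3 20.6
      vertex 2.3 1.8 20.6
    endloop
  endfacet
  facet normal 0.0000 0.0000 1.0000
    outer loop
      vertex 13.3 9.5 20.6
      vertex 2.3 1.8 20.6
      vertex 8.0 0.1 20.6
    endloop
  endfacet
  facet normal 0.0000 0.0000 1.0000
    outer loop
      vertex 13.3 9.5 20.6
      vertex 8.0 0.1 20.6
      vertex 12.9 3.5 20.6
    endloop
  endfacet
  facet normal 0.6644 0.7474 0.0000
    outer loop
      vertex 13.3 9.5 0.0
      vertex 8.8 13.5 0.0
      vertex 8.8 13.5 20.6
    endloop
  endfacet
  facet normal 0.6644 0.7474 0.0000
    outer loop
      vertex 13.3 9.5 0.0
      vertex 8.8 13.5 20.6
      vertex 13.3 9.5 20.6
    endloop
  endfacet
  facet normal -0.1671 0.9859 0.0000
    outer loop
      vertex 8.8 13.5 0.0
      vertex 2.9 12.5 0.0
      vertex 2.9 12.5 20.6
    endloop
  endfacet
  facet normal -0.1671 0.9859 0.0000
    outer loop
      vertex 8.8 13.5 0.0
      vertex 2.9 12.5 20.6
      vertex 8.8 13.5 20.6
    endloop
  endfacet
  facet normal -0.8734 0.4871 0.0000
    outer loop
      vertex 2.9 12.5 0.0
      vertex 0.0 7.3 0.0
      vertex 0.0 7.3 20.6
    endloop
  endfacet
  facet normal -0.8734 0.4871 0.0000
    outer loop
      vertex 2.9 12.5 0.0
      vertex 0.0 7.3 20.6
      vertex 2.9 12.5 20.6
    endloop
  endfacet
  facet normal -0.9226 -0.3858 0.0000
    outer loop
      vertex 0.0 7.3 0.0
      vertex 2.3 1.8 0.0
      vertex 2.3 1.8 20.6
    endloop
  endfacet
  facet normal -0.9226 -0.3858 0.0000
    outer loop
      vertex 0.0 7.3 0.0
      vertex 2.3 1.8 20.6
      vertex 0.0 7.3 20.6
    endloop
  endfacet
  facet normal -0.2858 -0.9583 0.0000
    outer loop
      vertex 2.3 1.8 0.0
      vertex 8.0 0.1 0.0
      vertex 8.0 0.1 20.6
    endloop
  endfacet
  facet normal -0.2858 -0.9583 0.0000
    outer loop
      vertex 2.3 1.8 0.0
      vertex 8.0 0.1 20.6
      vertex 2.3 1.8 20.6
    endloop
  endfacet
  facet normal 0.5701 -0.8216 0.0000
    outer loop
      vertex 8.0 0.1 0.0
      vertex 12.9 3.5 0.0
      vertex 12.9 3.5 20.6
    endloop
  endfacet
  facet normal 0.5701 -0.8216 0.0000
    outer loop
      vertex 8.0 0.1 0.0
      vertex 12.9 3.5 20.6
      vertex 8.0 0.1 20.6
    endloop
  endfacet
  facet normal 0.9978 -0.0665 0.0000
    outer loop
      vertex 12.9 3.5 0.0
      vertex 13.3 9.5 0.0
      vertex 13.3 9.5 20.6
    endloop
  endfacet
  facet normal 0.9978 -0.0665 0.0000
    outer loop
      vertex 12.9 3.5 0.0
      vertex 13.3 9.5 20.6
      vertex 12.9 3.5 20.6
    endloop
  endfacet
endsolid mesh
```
; perimeter-only toolpath
G21 ; units = mm
G90 ; absolute positioning
G28 ; home
; layer 1
G0 Z6.9
G0 X13.3 Y9.5
G1 X8.8 Y13.5
G1 X2.9 Y12.5
G1 X0.0 Y7.3
G1 X2.3 Y1.8
G1 X8.0 Y0.1
G1 X12.9 Y3.5
G1 X13.3 Y9.5
; layer 2
G0 Z13.7
G0 X13.3 Y9.5
G1 X8.8 Y13.5
G1 X2.9 Y12.5
G1 X0.0 Y7.3
G1 X2.3 Y1.8
G1 X8.0 Y0.1
G1 X12.9 Y3.5
G1 X13.3 Y9.5
; layer 3
G0 Z20.6
G0 X13.3 Y9.5
G1 X8.8 Y13.5
G1 X2.9 Y12.5
G1 X0.0 Y7.3
G1 X2.3 Y1.8
G1 X8.0 Y0.1
G1 X12.9 Y3.5
G1 X13.3 Y9.5
M2 ; end

The solid is a regular 7-sided prism (a cylinder approximated with 7 flat sides), circumscribed radius ≈ 6.9 mm, height ≈ 20.6 mm. Slicing at Δz = 6.9 mm — 3 equal slices spanning the solid's height, so layer i sits at z = i·h/3 — gives 3 non-empty perimeters. Each is a 7-segment closed polygon; G0 lifts to the layer z and rapids to the start vertex, then G1 traces the edges.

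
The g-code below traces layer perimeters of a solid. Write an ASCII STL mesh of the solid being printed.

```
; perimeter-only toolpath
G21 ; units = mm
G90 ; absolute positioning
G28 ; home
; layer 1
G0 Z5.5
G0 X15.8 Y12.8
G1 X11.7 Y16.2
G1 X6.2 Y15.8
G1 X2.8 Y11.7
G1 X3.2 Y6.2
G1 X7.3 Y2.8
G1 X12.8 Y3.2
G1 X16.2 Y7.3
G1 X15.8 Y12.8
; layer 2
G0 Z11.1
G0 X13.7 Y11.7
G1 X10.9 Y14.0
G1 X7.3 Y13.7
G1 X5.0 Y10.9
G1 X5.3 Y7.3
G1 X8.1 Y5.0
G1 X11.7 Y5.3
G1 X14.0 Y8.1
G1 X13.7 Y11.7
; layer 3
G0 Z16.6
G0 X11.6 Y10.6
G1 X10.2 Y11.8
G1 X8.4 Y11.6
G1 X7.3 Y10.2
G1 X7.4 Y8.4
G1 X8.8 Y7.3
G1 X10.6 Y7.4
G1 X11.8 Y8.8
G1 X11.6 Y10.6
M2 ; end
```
solid part
  facet normal 0.0000 0.0000 -1.0000
    outer loop
      vertex 5.1 17.9 0.0
      vertex 12.4 18.5 0.0
      vertex 17.9 13.9 0.0
    endloop
  endfacet
  facet normal 0.0000 0.0000 -1.0000
    outer loop
      vertex 0.5 12.4 0.0
      vertex 5.1 17.9 0.0
      vertex 17.9 13.9 0.0
    endloop
  endfacet
  facet normal 0.0000 0.0000 -1.0000
    outer loop
      vertex 1.1 5.1 0.0
      vertex 0.5 12.4 0.0
      vertex 17.9 13.9 0.0
    endloop
  endfacet
  facet normal 0.0000 0.0000 -1.0000
    outer loop
      vertex 6.6 0.5 0.0
      vertex 1.1 5.1 0.0
      vertex 17.9 13.9 0.0
    endloop
  endfacet
  facet normal 0.0000 0.0000 -1.0000
    outer loop
      vertex 13.9 1.1 0.0
      vertex 6.6 0.5 0.0
      vertex 17.9 13.9 0.0
    endloop
  endfacet
  facet normal 0.0000 0.0000 -1.0000
    outer loop
      vertex 18.5 6.6 0.0
      vertex 13.9 1.1 0.0
      vertex 17.9 13.9 0.0
    endloop
  endfacet
  facet normal 0.5964 0.7131 0.3686
    outer loop
      vertex 17.9 13.9 0.0
      vertex 12.4 18.5 0.0
      vertex 9.5 9.5 22.1
    endloop
  endfacet
  facet normal -0.0762 0.9269 0.3675
    outer loop
      vertex 12.4 18.5 0.0
      vertex 5.1 17.9 0.0
      vertex 9.5 9.5 22.1
    endloop
  endfacet
  facet normal -0.7131 0.5964 0.3686
    outer loop
      vertex 5.1 17.9 0.0
      vertex 0.5 12.4 0.0
      vertex 9.5 9.5 22.1
    endloop
  endfacet
  facet normal -0.9269 -0.0762 0.3675
    outer loop
      vertex 0.5 12.4 0.0
      vertex 1.1 5.1 0.0
      vertex 9.5 9.5 22.1
    endloop
  endfacet
  facet normal -0.5964 -0.7131 0.3686
    outer loop
      vertex 1.1 5.1 0.0
      vertex 6.6 0.5 0.0
      vertex 9.5 9.5 22.1
    endloop
  endfacet
  facet normal 0.0762 -0.9269 0.3675
    outer loop
      vertex 6.6 0.5 0.0
      vertex 13.9 1.1 0.0
      vertex 9.5 9.5 22.1
    endloop
  endfacet
  facet normal 0.7131 -0.5964 0.3686
    outer loop
      vertex 13.9 1.1 0.0
      vertex 18.5 6.6 0.0
      vertex 9.5 9.5 22.1
    endloop
  endfacet
  facet normal 0.9269 0.0762 0.3675
    outer loop
      vertex 18.5 6.6 0.0
      vertex 17.9 13.9 0.0
      vertex 9.5 9.5 22.1
    endloop
  endfacet
endsolid part

The G0 Z moves step by Δz≈5.5 mm. The G1 loops shrink linearly with z, so the solid tapers from its base footprint up to z≈22.1. Closing with a flat bottom cap and the tapered top and triangulating gives 14 facets — a regular 8-sided pyramid, base circumscribed radius ≈ 9.5 mm, apex at z ≈ 22.1 mm.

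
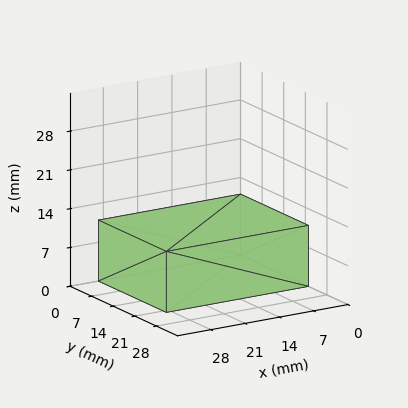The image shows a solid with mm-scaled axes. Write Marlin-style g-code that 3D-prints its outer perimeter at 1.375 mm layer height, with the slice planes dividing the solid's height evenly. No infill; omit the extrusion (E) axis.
Reading the render: the shape is a rectangular box, roughly 29 × 22 mm footprint and 11 mm tall (dimensions read to the nearest mm from the axis ticks). For the g-code, the solid's height is divided into equal slices at the stated Δz and each level perimeter traced with G1 moves after a G0 lift.

; perimeter-only toolpath
G21 ; units = mm
G90 ; absolute positioning
G28 ; home
; layer 1
G0 Z1.375
G0 X0.000 Y0.000
G1 X29.000 Y0.000
G1 X29.000 Y22.000
G1 X0.000 Y22.000
G1 X0.000 Y0.000
; layer 2
G0 Z2.750
G0 X0.000 Y0.000
G1 X29.000 Y0.000
G1 X29.000 Y22.000
G1 X0.000 Y22.000
G1 X0.000 Y0.000
; layer 3
G0 Z4.125
G0 X0.000 Y0.000
G1 X29.000 Y0.000
G1 X29.000 Y22.000
G1 X0.000 Y22.000
G1 X0.000 Y0.000
; layer 4
G0 Z5.500
G0 X0.000 Y0.000
G1 X29.000 Y0.000
G1 X29.000 Y22.000
G1 X0.000 Y22.000
G1 X0.000 Y0.000
; layer 5
G0 Z6.875
G0 X0.000 Y0.000
G1 X29.000 Y0.000
G1 X29.000 Y22.000
G1 X0.000 Y22.000
G1 X0.000 Y0.000
; layer 6
G0 Z8.250
G0 X0.000 Y0.000
G1 X29.000 Y0.000
G1 X29.000 Y22.000
G1 X0.000 Y22.000
G1 X0.000 Y0.000
; layer 7
G0 Z9.625
G0 X0.000 Y0.000
G1 X29.000 Y0.000
G1 X29.000 Y22.000
G1 X0.000 Y22.000
G1 X0.000 Y0.000
; layer 8
G0 Z11.000
G0 X0.000 Y0.000
G1 X29.000 Y0.000
G1 X29.000 Y22.000
G1 X0.000 Y22.000
G1 X0.000 Y0.000
M2 ; end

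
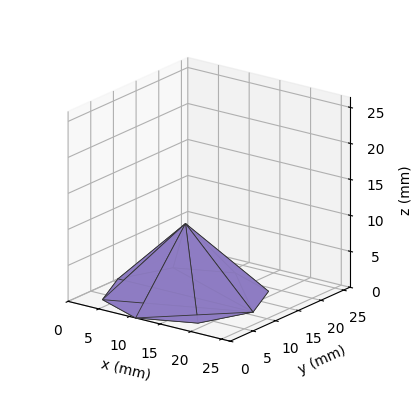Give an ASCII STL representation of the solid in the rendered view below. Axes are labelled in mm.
Reading the render: the shape is a regular 8-sided pyramid, base circumscribed radius ≈ 11 mm, apex at z ≈ 10 mm (dimensions read to the nearest mm from the axis ticks). For the STL, each face is triangulated and given an outward normal.

solid part
  facet normal 0.0000 0.0000 -1.0000
    outer loop
      vertex 11.00 22.00 0.00
      vertex 18.78 18.78 0.00
      vertex 22.00 11.00 0.00
    endloop
  endfacet
  facet normal 0.0000 0.0000 -1.0000
    outer loop
      vertex 3.22 18.78 0.00
      vertex 11.00 22.00 0.00
      vertex 22.00 11.00 0.00
    endloop
  endfacet
  facet normal 0.0000 0.0000 -1.0000
    outer loop
      vertex 0.00 11.00 0.00
      vertex 3.22 18.78 0.00
      vertex 22.00 11.00 0.00
    endloop
  endfacet
  facet normal 0.0000 0.0000 -1.0000
    outer loop
      vertex 3.22 3.22 0.00
      vertex 0.00 11.00 0.00
      vertex 22.00 11.00 0.00
    endloop
  endfacet
  facet normal 0.0000 0.0000 -1.0000
    outer loop
      vertex 11.00 0.00 0.00
      vertex 3.22 3.22 0.00
      vertex 22.00 11.00 0.00
    endloop
  endfacet
  facet normal 0.0000 0.0000 -1.0000
    outer loop
      vertex 18.78 3.22 0.00
      vertex 11.00 0.00 0.00
      vertex 22.00 11.00 0.00
    endloop
  endfacet
  facet normal 0.6480 0.2682 0.7128
    outer loop
      vertex 22.00 11.00 0.00
      vertex 18.78 18.78 0.00
      vertex 11.00 11.00 10.00
    endloop
  endfacet
  facet normal 0.2682 0.6480 0.7128
    outer loop
      vertex 18.78 18.78 0.00
      vertex 11.00 22.00 0.00
      vertex 11.00 11.00 10.00
    endloop
  endfacet
  facet normal -0.2682 0.6480 0.7128
    outer loop
      vertex 11.00 22.00 0.00
      vertex 3.22 18.78 0.00
      vertex 11.00 11.00 10.00
    endloop
  endfacet
  facet normal -0.6480 0.2682 0.7128
    outer loop
      vertex 3.22 18.78 0.00
      vertex 0.00 11.00 0.00
      vertex 11.00 11.00 10.00
    endloop
  endfacet
  facet normal -0.6480 -0.2682 0.7128
    outer loop
      vertex 0.00 11.00 0.00
      vertex 3.22 3.22 0.00
      vertex 11.00 11.00 10.00
    endloop
  endfacet
  facet normal -0.2682 -0.6480 0.7128
    outer loop
      vertex 3.22 3.22 0.00
      vertex 11.00 0.00 0.00
      vertex 11.00 11.00 10.00
    endloop
  endfacet
  facet normal 0.2682 -0.6480 0.7128
    outer loop
      vertex 11.00 0.00 0.00
      vertex 18.78 3.22 0.00
      vertex 11.00 11.00 10.00
    endloop
  endfacet
  facet normal 0.6480 -0.2682 0.7128
    outer loop
      vertex 18.78 3.22 0.00
      vertex 22.00 11.00 0.00
      vertex 11.00 11.00 10.00
    endloop
  endfacet
endsolid part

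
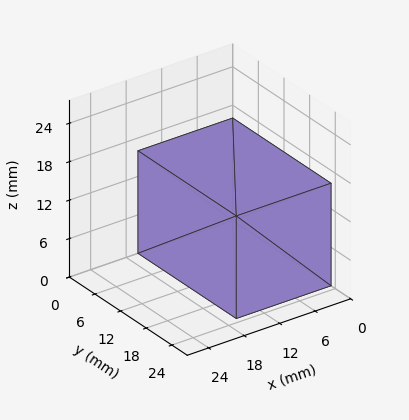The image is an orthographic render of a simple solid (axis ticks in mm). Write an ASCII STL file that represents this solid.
Reading the render: the shape is a rectangular box, roughly 16 × 23 mm footprint and 16 mm tall (dimensions read to the nearest mm from the axis ticks). For the STL, each face is triangulated and given an outward normal.

solid part
  facet normal 0.0000 0.0000 -1.0000
    outer loop
      vertex 16.000 23.000 0.000
      vertex 16.000 0.000 0.000
      vertex 0.000 0.000 0.000
    endloop
  endfacet
  facet normal 0.0000 0.0000 -1.0000
    outer loop
      vertex 0.000 23.000 0.000
      vertex 16.000 23.000 0.000
      vertex 0.000 0.000 0.000
    endloop
  endfacet
  facet normal 0.0000 0.0000 1.0000
    outer loop
      vertex 0.000 0.000 16.000
      vertex 16.000 0.000 16.000
      vertex 16.000 23.000 16.000
    endloop
  endfacet
  facet normal 0.0000 0.0000 1.0000
    outer loop
      vertex 0.000 0.000 16.000
      vertex 16.000 23.000 16.000
      vertex 0.000 23.000 16.000
    endloop
  endfacet
  facet normal 0.0000 -1.0000 0.0000
    outer loop
      vertex 0.000 0.000 0.000
      vertex 16.000 0.000 0.000
      vertex 16.000 0.000 16.000
    endloop
  endfacet
  facet normal 0.0000 -1.0000 0.0000
    outer loop
      vertex 0.000 0.000 0.000
      vertex 16.000 0.000 16.000
      vertex 0.000 0.000 16.000
    endloop
  endfacet
  facet normal 0.0000 1.0000 0.0000
    outer loop
      vertex 16.000 23.000 16.000
      vertex 16.000 23.000 0.000
      vertex 0.000 23.000 0.000
    endloop
  endfacet
  facet normal 0.0000 1.0000 0.0000
    outer loop
      vertex 0.000 23.000 16.000
      vertex 16.000 23.000 16.000
      vertex 0.000 23.000 0.000
    endloop
  endfacet
  facet normal -1.0000 0.0000 0.0000
    outer loop
      vertex 0.000 23.000 16.000
      vertex 0.000 23.000 0.000
      vertex 0.000 0.000 0.000
    endloop
  endfacet
  facet normal -1.0000 0.0000 0.0000
    outer loop
      vertex 0.000 0.000 16.000
      vertex 0.000 23.000 16.000
      vertex 0.000 0.000 0.000
    endloop
  endfacet
  facet normal 1.0000 0.0000 0.0000
    outer loop
      vertex 16.000 0.000 0.000
      vertex 16.000 23.000 0.000
      vertex 16.000 23.000 16.000
    endloop
  endfacet
  facet normal 1.0000 0.0000 0.0000
    outer loop
      vertex 16.000 0.000 0.000
      vertex 16.000 23.000 16.000
      vertex 16.000 0.000 16.000
    endloop
  endfacet
endsolid part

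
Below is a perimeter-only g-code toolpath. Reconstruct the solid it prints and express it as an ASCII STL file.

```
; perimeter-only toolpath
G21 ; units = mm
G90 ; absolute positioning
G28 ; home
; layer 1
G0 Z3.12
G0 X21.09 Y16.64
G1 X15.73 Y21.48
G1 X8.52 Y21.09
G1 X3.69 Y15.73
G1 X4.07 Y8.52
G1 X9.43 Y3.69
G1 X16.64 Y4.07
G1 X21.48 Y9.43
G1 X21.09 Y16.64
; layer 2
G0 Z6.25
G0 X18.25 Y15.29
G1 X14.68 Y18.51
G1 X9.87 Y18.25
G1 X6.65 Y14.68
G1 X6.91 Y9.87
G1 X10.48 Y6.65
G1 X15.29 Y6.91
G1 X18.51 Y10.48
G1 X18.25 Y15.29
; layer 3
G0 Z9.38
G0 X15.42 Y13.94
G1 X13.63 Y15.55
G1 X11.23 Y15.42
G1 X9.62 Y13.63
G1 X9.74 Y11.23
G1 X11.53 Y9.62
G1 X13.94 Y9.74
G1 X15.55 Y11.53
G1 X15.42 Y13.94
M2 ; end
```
solid part
  facet normal 0.0000 0.0000 -1.0000
    outer loop
      vertex 7.16 23.93 0.00
      vertex 16.78 24.44 0.00
      vertex 23.93 18.00 0.00
    endloop
  endfacet
  facet normal 0.0000 0.0000 -1.0000
    outer loop
      vertex 0.72 16.78 0.00
      vertex 7.16 23.93 0.00
      vertex 23.93 18.00 0.00
    endloop
  endfacet
  facet normal 0.0000 0.0000 -1.0000
    outer loop
      vertex 1.23 7.16 0.00
      vertex 0.72 16.78 0.00
      vertex 23.93 18.00 0.00
    endloop
  endfacet
  facet normal 0.0000 0.0000 -1.0000
    outer loop
      vertex 8.38 0.72 0.00
      vertex 1.23 7.16 0.00
      vertex 23.93 18.00 0.00
    endloop
  endfacet
  facet normal 0.0000 0.0000 -1.0000
    outer loop
      vertex 18.00 1.23 0.00
      vertex 8.38 0.72 0.00
      vertex 23.93 18.00 0.00
    endloop
  endfacet
  facet normal 0.0000 0.0000 -1.0000
    outer loop
      vertex 24.44 8.38 0.00
      vertex 18.00 1.23 0.00
      vertex 23.93 18.00 0.00
    endloop
  endfacet
  facet normal 0.4901 0.5441 0.6810
    outer loop
      vertex 23.93 18.00 0.00
      vertex 16.78 24.44 0.00
      vertex 12.58 12.58 12.50
    endloop
  endfacet
  facet normal -0.0388 0.7314 0.6809
    outer loop
      vertex 16.78 24.44 0.00
      vertex 7.16 23.93 0.00
      vertex 12.58 12.58 12.50
    endloop
  endfacet
  facet normal -0.5441 0.4901 0.6810
    outer loop
      vertex 7.16 23.93 0.00
      vertex 0.72 16.78 0.00
      vertex 12.58 12.58 12.50
    endloop
  endfacet
  facet normal -0.7314 -0.0388 0.6809
    outer loop
      vertex 0.72 16.78 0.00
      vertex 1.23 7.16 0.00
      vertex 12.58 12.58 12.50
    endloop
  endfacet
  facet normal -0.4901 -0.5441 0.6810
    outer loop
      vertex 1.23 7.16 0.00
      vertex 8.38 0.72 0.00
      vertex 12.58 12.58 12.50
    endloop
  endfacet
  facet normal 0.0388 -0.7314 0.6809
    outer loop
      vertex 8.38 0.72 0.00
      vertex 18.00 1.23 0.00
      vertex 12.58 12.58 12.50
    endloop
  endfacet
  facet normal 0.5441 -0.4901 0.6810
    outer loop
      vertex 18.00 1.23 0.00
      vertex 24.44 8.38 0.00
      vertex 12.58 12.58 12.50
    endloop
  endfacet
  facet normal 0.7314 0.0388 0.6809
    outer loop
      vertex 24.44 8.38 0.00
      vertex 23.93 18.00 0.00
      vertex 12.58 12.58 12.50
    endloop
  endfacet
endsolid part

The G0 Z moves step by Δz≈3.12 mm. The G1 loops shrink linearly with z, so the solid tapers from its base footprint up to z≈12.5. Closing with a flat bottom cap and the tapered top and triangulating gives 14 facets — a regular 8-sided pyramid, base circumscribed radius ≈ 12.6 mm, apex at z ≈ 12.5 mm.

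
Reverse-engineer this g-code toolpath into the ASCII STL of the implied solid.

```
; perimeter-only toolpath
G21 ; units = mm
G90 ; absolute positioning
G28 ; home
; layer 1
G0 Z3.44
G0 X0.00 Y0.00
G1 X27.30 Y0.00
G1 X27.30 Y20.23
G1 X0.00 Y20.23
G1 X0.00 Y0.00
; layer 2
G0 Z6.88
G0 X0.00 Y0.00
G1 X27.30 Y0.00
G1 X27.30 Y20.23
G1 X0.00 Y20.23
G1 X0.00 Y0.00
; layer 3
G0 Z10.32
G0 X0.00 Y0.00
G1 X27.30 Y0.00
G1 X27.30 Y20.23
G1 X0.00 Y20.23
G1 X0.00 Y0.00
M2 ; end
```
solid part
  facet normal 0.0000 0.0000 -1.0000
    outer loop
      vertex 27.30 20.23 0.00
      vertex 27.30 0.00 0.00
      vertex 0.00 0.00 0.00
    endloop
  endfacet
  facet normal 0.0000 0.0000 -1.0000
    outer loop
      vertex 0.00 20.23 0.00
      vertex 27.30 20.23 0.00
      vertex 0.00 0.00 0.00
    endloop
  endfacet
  facet normal 0.0000 0.0000 1.0000
    outer loop
      vertex 0.00 0.00 10.32
      vertex 27.30 0.00 10.32
      vertex 27.30 20.23 10.32
    endloop
  endfacet
  facet normal 0.0000 0.0000 1.0000
    outer loop
      vertex 0.00 0.00 10.32
      vertex 27.30 20.23 10.32
      vertex 0.00 20.23 10.32
    endloop
  endfacet
  facet normal 0.0000 -1.0000 0.0000
    outer loop
      vertex 0.00 0.00 0.00
      vertex 27.30 0.00 0.00
      vertex 27.30 0.00 10.32
    endloop
  endfacet
  facet normal 0.0000 -1.0000 0.0000
    outer loop
      vertex 0.00 0.00 0.00
      vertex 27.30 0.00 10.32
      vertex 0.00 0.00 10.32
    endloop
  endfacet
  facet normal 0.0000 1.0000 0.0000
    outer loop
      vertex 27.30 20.23 10.32
      vertex 27.30 20.23 0.00
      vertex 0.00 20.23 0.00
    endloop
  endfacet
  facet normal 0.0000 1.0000 0.0000
    outer loop
      vertex 0.00 20.23 10.32
      vertex 27.30 20.23 10.32
      vertex 0.00 20.23 0.00
    endloop
  endfacet
  facet normal -1.0000 0.0000 0.0000
    outer loop
      vertex 0.00 20.23 10.32
      vertex 0.00 20.23 0.00
      vertex 0.00 0.00 0.00
    endloop
  endfacet
  facet normal -1.0000 0.0000 0.0000
    outer loop
      vertex 0.00 0.00 10.32
      vertex 0.00 20.23 10.32
      vertex 0.00 0.00 0.00
    endloop
  endfacet
  facet normal 1.0000 0.0000 0.0000
    outer loop
      vertex 27.30 0.00 0.00
      vertex 27.30 20.23 0.00
      vertex 27.30 20.23 10.32
    endloop
  endfacet
  facet normal 1.0000 0.0000 0.0000
    outer loop
      vertex 27.30 0.00 0.00
      vertex 27.30 20.23 10.32
      vertex 27.30 0.00 10.32
    endloop
  endfacet
endsolid part

The G0 Z moves step by Δz≈3.44 mm. Every layer's G1 loop is the same polygon, so the solid is a straight extrusion of it from z=0 to z≈10.3. Closing with flat bottom and top caps and triangulating gives 12 facets — a rectangular box, roughly 27.3 × 20.2 mm footprint and 10.3 mm tall.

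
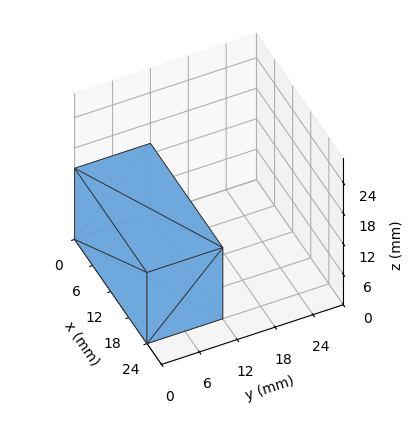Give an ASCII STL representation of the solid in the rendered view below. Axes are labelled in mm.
Reading the render: the shape is a rectangular box, roughly 24 × 12 mm footprint and 14 mm tall (dimensions read to the nearest mm from the axis ticks). For the STL, each face is triangulated and given an outward normal.

solid part
  facet normal 0.0000 0.0000 -1.0000
    outer loop
      vertex 24.00 12.00 0.00
      vertex 24.00 0.00 0.00
      vertex 0.00 0.00 0.00
    endloop
  endfacet
  facet normal 0.0000 0.0000 -1.0000
    outer loop
      vertex 0.00 12.00 0.00
      vertex 24.00 12.00 0.00
      vertex 0.00 0.00 0.00
    endloop
  endfacet
  facet normal 0.0000 0.0000 1.0000
    outer loop
      vertex 0.00 0.00 14.00
      vertex 24.00 0.00 14.00
      vertex 24.00 12.00 14.00
    endloop
  endfacet
  facet normal 0.0000 0.0000 1.0000
    outer loop
      vertex 0.00 0.00 14.00
      vertex 24.00 12.00 14.00
      vertex 0.00 12.00 14.00
    endloop
  endfacet
  facet normal 0.0000 -1.0000 0.0000
    outer loop
      vertex 0.00 0.00 0.00
      vertex 24.00 0.00 0.00
      vertex 24.00 0.00 14.00
    endloop
  endfacet
  facet normal 0.0000 -1.0000 0.0000
    outer loop
      vertex 0.00 0.00 0.00
      vertex 24.00 0.00 14.00
      vertex 0.00 0.00 14.00
    endloop
  endfacet
  facet normal 0.0000 1.0000 0.0000
    outer loop
      vertex 24.00 12.00 14.00
      vertex 24.00 12.00 0.00
      vertex 0.00 12.00 0.00
    endloop
  endfacet
  facet normal 0.0000 1.0000 0.0000
    outer loop
      vertex 0.00 12.00 14.00
      vertex 24.00 12.00 14.00
      vertex 0.00 12.00 0.00
    endloop
  endfacet
  facet normal -1.0000 0.0000 0.0000
    outer loop
      vertex 0.00 12.00 14.00
      vertex 0.00 12.00 0.00
      vertex 0.00 0.00 0.00
    endloop
  endfacet
  facet normal -1.0000 0.0000 0.0000
    outer loop
      vertex 0.00 0.00 14.00
      vertex 0.00 12.00 14.00
      vertex 0.00 0.00 0.00
    endloop
  endfacet
  facet normal 1.0000 0.0000 0.0000
    outer loop
      vertex 24.00 0.00 0.00
      vertex 24.00 12.00 0.00
      vertex 24.00 12.00 14.00
    endloop
  endfacet
  facet normal 1.0000 0.0000 0.0000
    outer loop
      vertex 24.00 0.00 0.00
      vertex 24.00 12.00 14.00
      vertex 24.00 0.00 14.00
    endloop
  endfacet
endsolid part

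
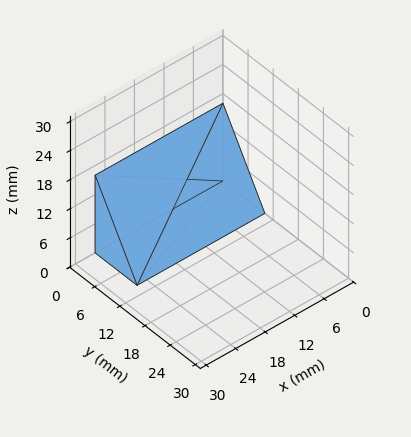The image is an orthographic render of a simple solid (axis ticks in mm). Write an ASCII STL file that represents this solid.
Reading the render: the shape is a wedge (ramp): 26 × 10 mm base, rising to 16 mm along the y=0 edge and sloping linearly to z=0 at y=10 (dimensions read to the nearest mm from the axis ticks). For the STL, each face is triangulated and given an outward normal.

solid part
  facet normal 0.0000 0.0000 -1.0000
    outer loop
      vertex 26.000 10.000 0.000
      vertex 26.000 0.000 0.000
      vertex 0.000 0.000 0.000
    endloop
  endfacet
  facet normal 0.0000 0.0000 -1.0000
    outer loop
      vertex 0.000 10.000 0.000
      vertex 26.000 10.000 0.000
      vertex 0.000 0.000 0.000
    endloop
  endfacet
  facet normal 0.0000 -1.0000 0.0000
    outer loop
      vertex 0.000 0.000 0.000
      vertex 26.000 0.000 0.000
      vertex 26.000 0.000 16.000
    endloop
  endfacet
  facet normal 0.0000 -1.0000 0.0000
    outer loop
      vertex 0.000 0.000 0.000
      vertex 26.000 0.000 16.000
      vertex 0.000 0.000 16.000
    endloop
  endfacet
  facet normal 0.0000 0.8480 0.5300
    outer loop
      vertex 0.000 0.000 16.000
      vertex 26.000 0.000 16.000
      vertex 26.000 10.000 0.000
    endloop
  endfacet
  facet normal 0.0000 0.8480 0.5300
    outer loop
      vertex 0.000 0.000 16.000
      vertex 26.000 10.000 0.000
      vertex 0.000 10.000 0.000
    endloop
  endfacet
  facet normal -1.0000 0.0000 0.0000
    outer loop
      vertex 0.000 0.000 16.000
      vertex 0.000 10.000 0.000
      vertex 0.000 0.000 0.000
    endloop
  endfacet
  facet normal 1.0000 0.0000 0.0000
    outer loop
      vertex 26.000 0.000 0.000
      vertex 26.000 10.000 0.000
      vertex 26.000 0.000 16.000
    endloop
  endfacet
endsolid part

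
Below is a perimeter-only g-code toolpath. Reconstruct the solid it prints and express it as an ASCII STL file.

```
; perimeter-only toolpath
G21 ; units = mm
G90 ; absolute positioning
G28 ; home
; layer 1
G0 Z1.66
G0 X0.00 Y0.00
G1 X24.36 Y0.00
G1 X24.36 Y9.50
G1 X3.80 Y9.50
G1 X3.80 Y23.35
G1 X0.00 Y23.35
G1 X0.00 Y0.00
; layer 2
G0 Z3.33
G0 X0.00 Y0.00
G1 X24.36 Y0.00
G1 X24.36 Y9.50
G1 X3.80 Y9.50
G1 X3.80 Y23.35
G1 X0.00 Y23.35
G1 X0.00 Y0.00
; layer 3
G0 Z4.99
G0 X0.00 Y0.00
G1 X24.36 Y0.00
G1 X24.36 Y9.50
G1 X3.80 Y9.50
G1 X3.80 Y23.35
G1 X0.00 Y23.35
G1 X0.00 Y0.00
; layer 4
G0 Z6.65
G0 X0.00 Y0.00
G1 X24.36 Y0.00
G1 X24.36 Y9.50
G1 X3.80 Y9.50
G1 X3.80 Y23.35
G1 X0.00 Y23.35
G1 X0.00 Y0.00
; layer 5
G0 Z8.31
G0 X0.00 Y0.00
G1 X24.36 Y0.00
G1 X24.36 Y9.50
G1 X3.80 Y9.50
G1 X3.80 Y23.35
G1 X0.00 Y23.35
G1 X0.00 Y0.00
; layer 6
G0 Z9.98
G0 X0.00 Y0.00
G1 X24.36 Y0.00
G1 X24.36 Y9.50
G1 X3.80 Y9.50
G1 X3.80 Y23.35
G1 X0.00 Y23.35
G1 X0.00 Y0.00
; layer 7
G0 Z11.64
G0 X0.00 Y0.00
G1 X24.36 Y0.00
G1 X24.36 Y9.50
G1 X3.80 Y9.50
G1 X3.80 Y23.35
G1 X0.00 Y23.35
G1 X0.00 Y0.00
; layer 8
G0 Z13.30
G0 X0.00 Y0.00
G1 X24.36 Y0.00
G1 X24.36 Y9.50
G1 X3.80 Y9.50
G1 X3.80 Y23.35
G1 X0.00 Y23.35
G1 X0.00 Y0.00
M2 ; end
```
solid part
  facet normal 0.0000 0.0000 -1.0000
    outer loop
      vertex 24.36 9.50 0.00
      vertex 24.36 0.00 0.00
      vertex 0.00 0.00 0.00
    endloop
  endfacet
  facet normal 0.0000 0.0000 -1.0000
    outer loop
      vertex 3.80 9.50 0.00
      vertex 24.36 9.50 0.00
      vertex 0.00 0.00 0.00
    endloop
  endfacet
  facet normal 0.0000 0.0000 -1.0000
    outer loop
      vertex 3.80 23.35 0.00
      vertex 3.80 9.50 0.00
      vertex 0.00 0.00 0.00
    endloop
  endfacet
  facet normal 0.0000 0.0000 -1.0000
    outer loop
      vertex 0.00 23.35 0.00
      vertex 3.80 23.35 0.00
      vertex 0.00 0.00 0.00
    endloop
  endfacet
  facet normal 0.0000 0.0000 1.0000
    outer loop
      vertex 0.00 0.00 13.30
      vertex 24.36 0.00 13.30
      vertex 24.36 9.50 13.30
    endloop
  endfacet
  facet normal 0.0000 0.0000 1.0000
    outer loop
      vertex 0.00 0.00 13.30
      vertex 24.36 9.50 13.30
      vertex 3.80 9.50 13.30
    endloop
  endfacet
  facet normal 0.0000 0.0000 1.0000
    outer loop
      vertex 0.00 0.00 13.30
      vertex 3.80 9.50 13.30
      vertex 3.80 23.35 13.30
    endloop
  endfacet
  facet normal 0.0000 0.0000 1.0000
    outer loop
      vertex 0.00 0.00 13.30
      vertex 3.80 23.35 13.30
      vertex 0.00 23.35 13.30
    endloop
  endfacet
  facet normal 0.0000 -1.0000 0.0000
    outer loop
      vertex 0.00 0.00 0.00
      vertex 24.36 0.00 0.00
      vertex 24.36 0.00 13.30
    endloop
  endfacet
  facet normal 0.0000 -1.0000 0.0000
    outer loop
      vertex 0.00 0.00 0.00
      vertex 24.36 0.00 13.30
      vertex 0.00 0.00 13.30
    endloop
  endfacet
  facet normal 1.0000 0.0000 0.0000
    outer loop
      vertex 24.36 0.00 0.00
      vertex 24.36 9.50 0.00
      vertex 24.36 9.50 13.30
    endloop
  endfacet
  facet normal 1.0000 0.0000 0.0000
    outer loop
      vertex 24.36 0.00 0.00
      vertex 24.36 9.50 13.30
      vertex 24.36 0.00 13.30
    endloop
  endfacet
  facet normal 0.0000 1.0000 0.0000
    outer loop
      vertex 24.36 9.50 0.00
      vertex 3.80 9.50 0.00
      vertex 3.80 9.50 13.30
    endloop
  endfacet
  facet normal 0.0000 1.0000 0.0000
    outer loop
      vertex 24.36 9.50 0.00
      vertex 3.80 9.50 13.30
      vertex 24.36 9.50 13.30
    endloop
  endfacet
  facet normal 1.0000 0.0000 0.0000
    outer loop
      vertex 3.80 9.50 0.00
      vertex 3.80 23.35 0.00
      vertex 3.80 23.35 13.30
    endloop
  endfacet
  facet normal 1.0000 0.0000 0.0000
    outer loop
      vertex 3.80 9.50 0.00
      vertex 3.80 23.35 13.30
      vertex 3.80 9.50 13.30
    endloop
  endfacet
  facet normal 0.0000 1.0000 0.0000
    outer loop
      vertex 3.80 23.35 0.00
      vertex 0.00 23.35 0.00
      vertex 0.00 23.35 13.30
    endloop
  endfacet
  facet normal 0.0000 1.0000 0.0000
    outer loop
      vertex 3.80 23.35 0.00
      vertex 0.00 23.35 13.30
      vertex 3.80 23.35 13.30
    endloop
  endfacet
  facet normal -1.0000 0.0000 0.0000
    outer loop
      vertex 0.00 23.35 0.00
      vertex 0.00 0.00 0.00
      vertex 0.00 0.00 13.30
    endloop
  endfacet
  facet normal -1.0000 0.0000 0.0000
    outer loop
      vertex 0.00 23.35 0.00
      vertex 0.00 0.00 13.30
      vertex 0.00 23.35 13.30
    endloop
  endfacet
endsolid part

The G0 Z moves step by Δz≈1.66 mm. Every layer's G1 loop is the same polygon, so the solid is a straight extrusion of it from z=0 to z≈13.3. Closing with flat bottom and top caps and triangulating gives 20 facets — an L-shaped prism: outer 24.4 × 23.4 mm, arm thicknesses ≈ 9.5 mm (horizontal) and 3.8 mm (vertical), extruded 13.3 mm in z.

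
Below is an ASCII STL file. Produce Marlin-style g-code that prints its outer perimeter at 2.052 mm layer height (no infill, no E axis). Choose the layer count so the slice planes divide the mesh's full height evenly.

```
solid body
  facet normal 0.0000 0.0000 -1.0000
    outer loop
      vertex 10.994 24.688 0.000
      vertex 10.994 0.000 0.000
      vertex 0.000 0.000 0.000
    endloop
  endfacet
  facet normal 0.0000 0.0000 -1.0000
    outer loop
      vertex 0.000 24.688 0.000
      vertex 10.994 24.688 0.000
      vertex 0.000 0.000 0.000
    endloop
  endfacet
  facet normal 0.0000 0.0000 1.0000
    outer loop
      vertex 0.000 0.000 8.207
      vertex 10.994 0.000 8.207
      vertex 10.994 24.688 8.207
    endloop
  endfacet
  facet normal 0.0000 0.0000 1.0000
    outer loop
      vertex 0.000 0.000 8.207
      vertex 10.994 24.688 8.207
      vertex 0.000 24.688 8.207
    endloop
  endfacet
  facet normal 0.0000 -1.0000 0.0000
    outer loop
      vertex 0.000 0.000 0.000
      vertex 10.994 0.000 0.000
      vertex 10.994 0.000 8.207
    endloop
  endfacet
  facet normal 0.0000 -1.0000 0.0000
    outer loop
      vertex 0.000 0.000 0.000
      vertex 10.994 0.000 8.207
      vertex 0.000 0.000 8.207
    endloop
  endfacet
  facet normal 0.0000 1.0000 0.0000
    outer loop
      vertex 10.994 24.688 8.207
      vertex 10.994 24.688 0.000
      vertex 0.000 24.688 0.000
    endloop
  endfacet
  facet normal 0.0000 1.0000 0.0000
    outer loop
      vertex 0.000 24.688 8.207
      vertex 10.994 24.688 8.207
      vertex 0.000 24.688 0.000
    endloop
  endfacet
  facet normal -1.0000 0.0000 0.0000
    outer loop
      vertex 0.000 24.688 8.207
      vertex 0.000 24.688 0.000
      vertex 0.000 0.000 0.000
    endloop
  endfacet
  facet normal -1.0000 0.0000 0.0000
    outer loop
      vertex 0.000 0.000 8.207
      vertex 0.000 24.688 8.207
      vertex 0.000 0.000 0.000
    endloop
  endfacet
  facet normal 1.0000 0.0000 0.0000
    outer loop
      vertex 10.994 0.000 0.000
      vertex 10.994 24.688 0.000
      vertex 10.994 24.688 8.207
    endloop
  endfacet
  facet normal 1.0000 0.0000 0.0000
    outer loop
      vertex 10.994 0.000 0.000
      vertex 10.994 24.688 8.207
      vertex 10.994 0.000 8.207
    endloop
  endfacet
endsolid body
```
; perimeter-only toolpath
G21 ; units = mm
G90 ; absolute positioning
G28 ; home
; layer 1
G0 Z2.052
G0 X0.000 Y0.000
G1 X10.994 Y0.000
G1 X10.994 Y24.688
G1 X0.000 Y24.688
G1 X0.000 Y0.000
; layer 2
G0 Z4.104
G0 X0.000 Y0.000
G1 X10.994 Y0.000
G1 X10.994 Y24.688
G1 X0.000 Y24.688
G1 X0.000 Y0.000
; layer 3
G0 Z6.155
G0 X0.000 Y0.000
G1 X10.994 Y0.000
G1 X10.994 Y24.688
G1 X0.000 Y24.688
G1 X0.000 Y0.000
; layer 4
G0 Z8.207
G0 X0.000 Y0.000
G1 X10.994 Y0.000
G1 X10.994 Y24.688
G1 X0.000 Y24.688
G1 X0.000 Y0.000
M2 ; end

The solid is a rectangular box, roughly 11 × 24.7 mm footprint and 8.21 mm tall. Slicing at Δz = 2.052 mm — 4 equal slices spanning the solid's height, so layer i sits at z = i·h/4 — gives 4 non-empty perimeters. Each is a 4-segment closed polygon; G0 lifts to the layer z and rapids to the start vertex, then G1 traces the edges.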